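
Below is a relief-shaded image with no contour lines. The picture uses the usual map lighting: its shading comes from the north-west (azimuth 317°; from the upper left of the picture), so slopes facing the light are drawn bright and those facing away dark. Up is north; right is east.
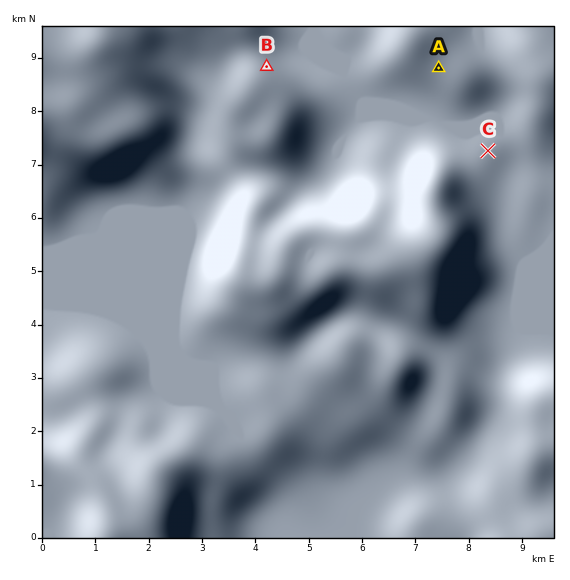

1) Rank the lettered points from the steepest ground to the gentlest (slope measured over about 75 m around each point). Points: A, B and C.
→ B A C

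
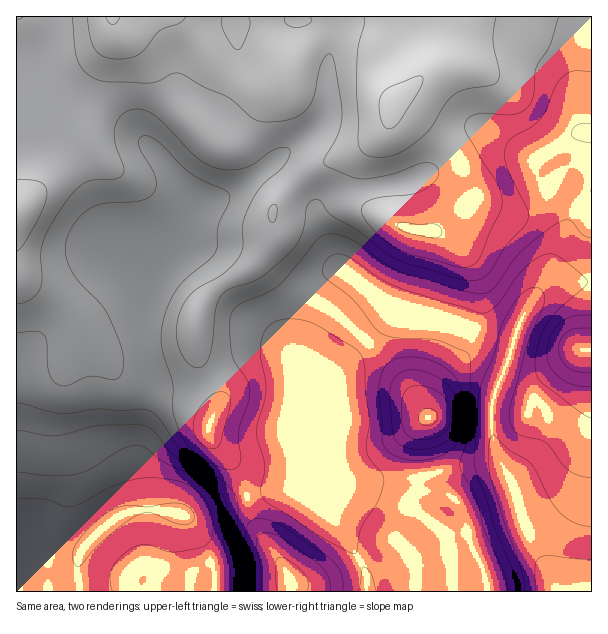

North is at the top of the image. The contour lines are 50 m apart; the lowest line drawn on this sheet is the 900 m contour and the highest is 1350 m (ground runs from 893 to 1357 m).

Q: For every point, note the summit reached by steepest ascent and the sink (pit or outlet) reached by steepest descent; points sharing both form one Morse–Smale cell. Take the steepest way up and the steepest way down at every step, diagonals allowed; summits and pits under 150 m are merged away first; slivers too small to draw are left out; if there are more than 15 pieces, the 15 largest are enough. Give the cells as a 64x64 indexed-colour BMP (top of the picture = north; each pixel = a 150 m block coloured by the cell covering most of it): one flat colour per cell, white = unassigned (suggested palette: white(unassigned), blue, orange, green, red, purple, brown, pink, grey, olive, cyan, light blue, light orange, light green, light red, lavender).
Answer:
<image width="64" height="64" href="data:image/bmp;base64,Qk12CAAAAAAAAHYAAAAoAAAAQAAAAEAAAAABAAQAAAAAAAAIAAATCwAAEwsAABAAAAAAAAAA////ALR3HwAOf/8ALKAsACgn1gC9Z5QAS1aMAMJ34wB/f38AIr28AM++FwDox64AeLv/AIrfmACWmP8A1bDFABERERERERERERERERERERIiIiIjMzM0REREMzMzMyIiERERERERERERERERERERIiIiIiMzMzREREQzMzMyIiIREREREREREREREREREREiIiIiIzMzRERERDMzMzIiIhEREREREREREREREREREiIiIiIzMzNERERDMzMzIiIiERERERERERERERERERESIiIiIjMzM0REREMzMzMiIiIRERERERERERERERERESIiIiIjMzM0REREQzMzMiIiIhERERERERERERERERESIiIiIjMzM0REREQzMzMyIiIiERERERERERERERERERIiIiIiMzMzNERERDMzMyIiIiIRERERERERERERERERIiIiIiMzMzM0REREMzMzIiIiIhEREREREREREREREREiIiIiIzMzMzNEREMzMzMiIiIiERERERERERERERERESIiIiIzMzMzM0REMzMzMyIiIiIRERERERERERERERESIiIiIjMzMzMzMzMzMzMyIiIiIhERERERERERERERERIiIiIiIzMzMzMzMzMzMzIiIiIiEREREREREREREREREiIiIiIzMzMzMzMzMzMzIiIiIiIREREREREREREREREiIiIiIjMzMzMzMzMzMzMiIiIiIhEREREREREREREREiIiIiIiMzMzMzMzMzMzMiIiIiIiEREREREREREREREiIiIiIiIzMzMzMzMzMzMyIiIiIiIRERERERERERERESIiIiIiIjMzMzMzMzMzMzIiIiIiIhERERERERERERERIiIiIiIiIzMzMzMzMzMzMiIiIiIiEREREREREREREREiIiIiIiIjMzMzMzMzMzMyIiIiIiIRERERERERERERESIiIiIiIiMzMzMzMzMzMzIiIiIiIhERERERERERERERIiIiIiIiMzMzMzMzMzMzMiIiIiIiEREREREREREREREiIiIiIiIzMzMzMzMzMzMyIiIiIiIREREREREREREREiIiIiIiIiMzMzMzMzMzMzMiIiIiIhERERERERERERESIiIiIiIiIjMzMzMzMzMzMyIiIiIiERERERERERERESIiIiIiIiIiIzMzMzMzMzMzMiIiIiIRERERERERERERIiIiIiIiIiIiMzMzMzMzMzMyIiIiIhEREREREREREREiIiIiIiIiIiIjMzMzMzMzMzIiIiIiERERERERERERESIiIiIiIiIiIiIzMzMzMzMzIiIiIiIRERERERERERERIiIiIiIiIiIiIjMzMzMzIiIiIiIiIhEREREREREREREiIiIiIiIiIiIiIzMzIiIiIiIiIiIiERERERERERERESIiIiIiIiIiIiIiIiIiIiIiIiIiIiIREREREREREREREiIiIiIiIiIiIiIiIiIiIiIiIiIiIhERERERERERERERIiIiIiIiIiIiIiIiIiIiIiIiIiIiERERERERERERERESIiIiIiIiIiIiIiIiIiIiIiIiIiIRERERERERERERERESIiIiIiIiIiIiIiIiIiIiIiIiIhEREREREREREREREREiIiIiIiIiIiIiIiIiIiIiIiIiERERERERERERERERERIiIiIiIiIiIiIiIiIiIiIiIiIRERERERERERERERERESIiIiIiIiIiIiIiIiIiIiIiIhERERERERERERERERERIiIiIiIiIiIiIiIiIiIiIiIiERERERERERERERERERESIiIiIiIiIRESIiIiIiIiIiIRERERERERERERERERERIiIiIiIiEREREiIiIiIiIiIhEREREREREREREREREREiIiIiIiEREREREiIhESIiIhERERERERERERERERERESIiIiIiIRERERERIRERESIREREREREREREREREREREREiIiIiIRERERERERERERERERERERERERERERERERERERIiIiIhERERERERERERERERERERERERERERERERERERESIiIiERERERERERERERERERERERERERERERERERERERESIiIRERERERERERERERERERERERERERERERERERERERERIhERERERERERERERERERERERERERERERERERERERERERIRERERERERERERERERERERERERERERERERERERERERERERERERERERERERERERERERERERERERERERERERERERERERERERERERERERERERERERERERERERERERERERERERERERERERERERERERERERERERERERERERERERERERERERERERERERERERERERERERERERERERERERERERERERERERERERERERERERERERERERERERERERERERERERERERERERERERERERERERERERERERERERERERERERERERERERERERERERERERERERERERERERERERERERERERERERERERERERERERERERERERERERERERERERERERERERERERERERERERERERERERERERERERERERERERERERERERERERERERERERERERERERERERERERERERERERERERERERERERERERERERERERERERERERERERERERERERERERERERERERERERERERERERERERERERERERERERERERERERERERERERERERERERERERERERERERERERERERERERERERERERERERERERERER"/>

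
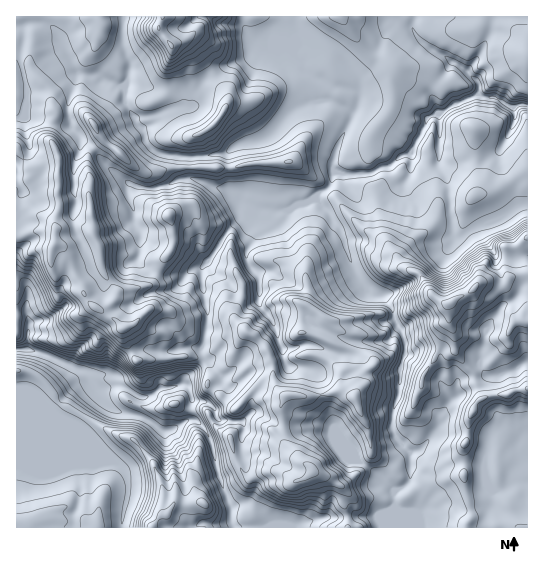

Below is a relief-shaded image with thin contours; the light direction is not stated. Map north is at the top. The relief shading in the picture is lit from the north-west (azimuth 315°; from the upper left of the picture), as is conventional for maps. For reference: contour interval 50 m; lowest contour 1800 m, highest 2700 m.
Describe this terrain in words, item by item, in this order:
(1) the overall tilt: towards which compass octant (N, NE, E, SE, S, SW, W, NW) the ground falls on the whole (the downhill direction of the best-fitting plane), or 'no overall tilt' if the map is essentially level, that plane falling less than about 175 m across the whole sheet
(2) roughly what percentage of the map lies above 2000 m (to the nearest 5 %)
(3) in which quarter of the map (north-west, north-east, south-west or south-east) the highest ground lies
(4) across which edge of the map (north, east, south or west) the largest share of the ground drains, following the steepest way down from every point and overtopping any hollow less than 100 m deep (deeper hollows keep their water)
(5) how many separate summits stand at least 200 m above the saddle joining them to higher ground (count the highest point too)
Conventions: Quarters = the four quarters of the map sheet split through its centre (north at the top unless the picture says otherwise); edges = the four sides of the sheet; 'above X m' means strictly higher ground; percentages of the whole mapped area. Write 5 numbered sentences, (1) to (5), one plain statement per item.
(1) Overall the map slopes down towards the north.
(2) About 85 % of the map lies above 2000 m.
(3) The highest ground is in the south-east quarter.
(4) Most of the ground drains across the eastern edge.
(5) Counting only tops that stand 200 m proud, the map has 5 summits.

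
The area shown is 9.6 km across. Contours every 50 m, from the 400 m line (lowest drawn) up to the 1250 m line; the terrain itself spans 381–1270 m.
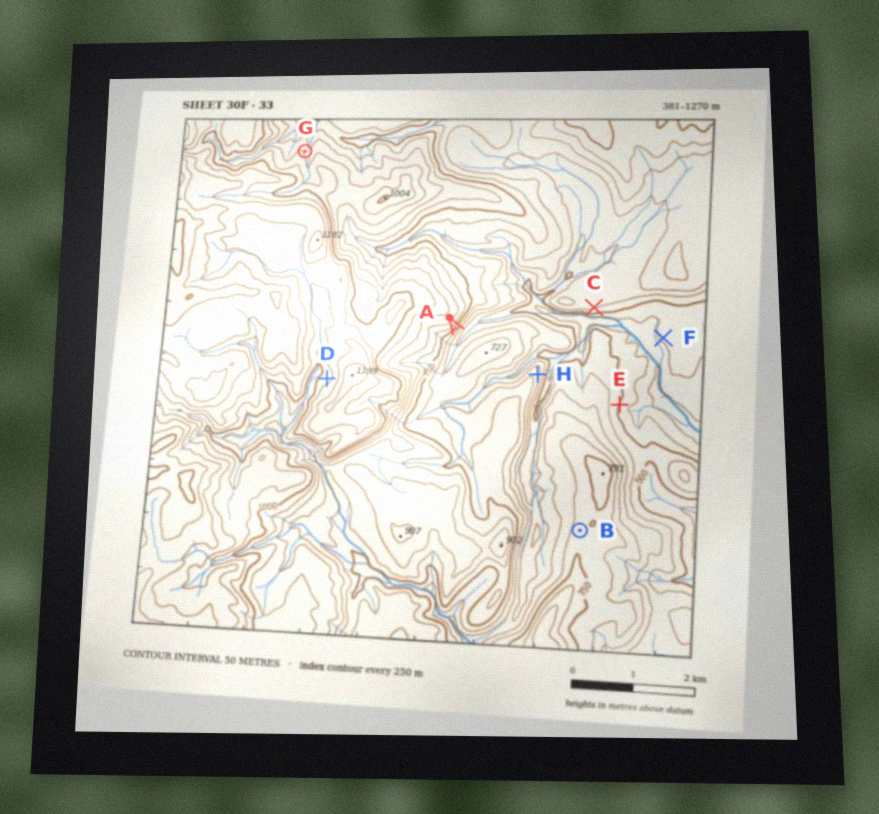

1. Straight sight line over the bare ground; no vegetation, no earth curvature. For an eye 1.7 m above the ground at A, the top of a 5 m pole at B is in view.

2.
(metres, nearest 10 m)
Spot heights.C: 560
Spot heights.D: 1030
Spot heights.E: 500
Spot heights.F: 460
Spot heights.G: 880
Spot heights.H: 620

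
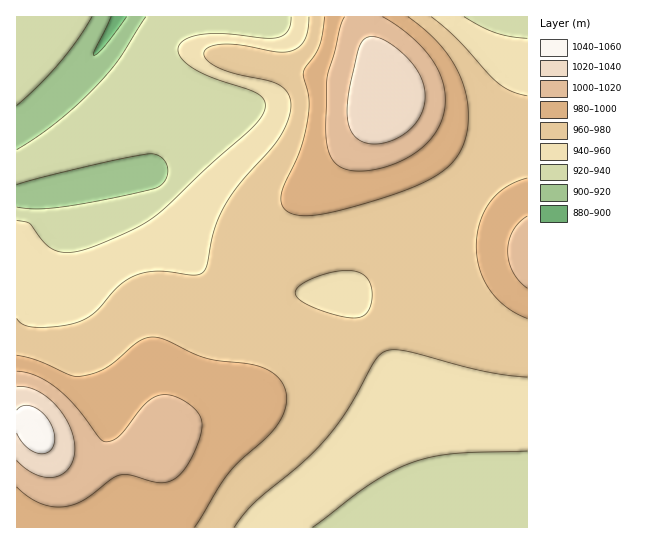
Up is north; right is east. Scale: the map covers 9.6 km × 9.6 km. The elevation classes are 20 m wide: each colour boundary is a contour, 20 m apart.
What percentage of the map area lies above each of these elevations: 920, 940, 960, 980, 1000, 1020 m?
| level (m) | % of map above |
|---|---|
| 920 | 96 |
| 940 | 78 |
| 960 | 59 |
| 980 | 28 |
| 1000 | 12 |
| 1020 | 4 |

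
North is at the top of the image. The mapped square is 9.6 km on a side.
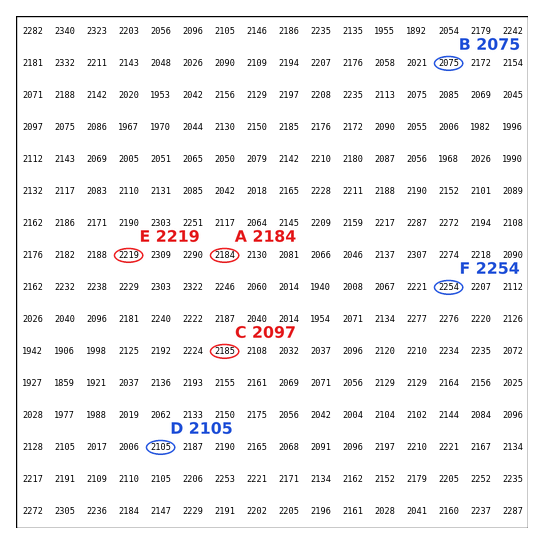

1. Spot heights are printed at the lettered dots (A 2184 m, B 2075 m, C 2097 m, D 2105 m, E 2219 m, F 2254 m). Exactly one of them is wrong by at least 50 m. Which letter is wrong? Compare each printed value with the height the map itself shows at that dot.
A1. C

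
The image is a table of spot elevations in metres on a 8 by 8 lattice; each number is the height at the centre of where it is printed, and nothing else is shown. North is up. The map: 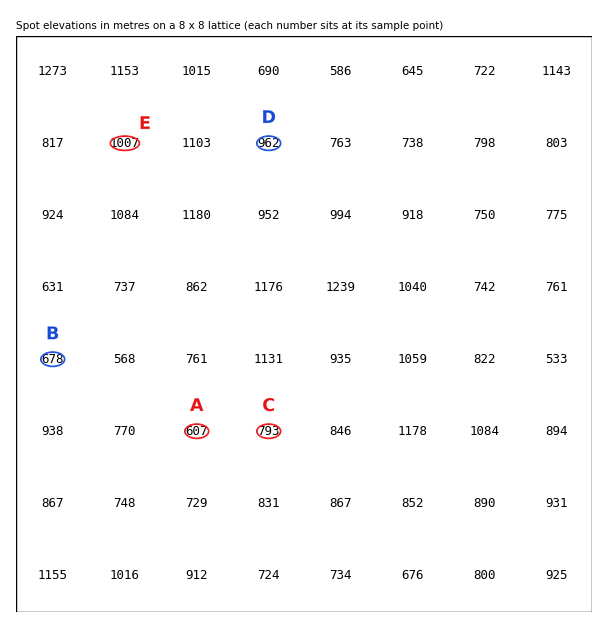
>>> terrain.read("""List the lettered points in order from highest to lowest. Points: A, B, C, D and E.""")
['E', 'D', 'C', 'B', 'A']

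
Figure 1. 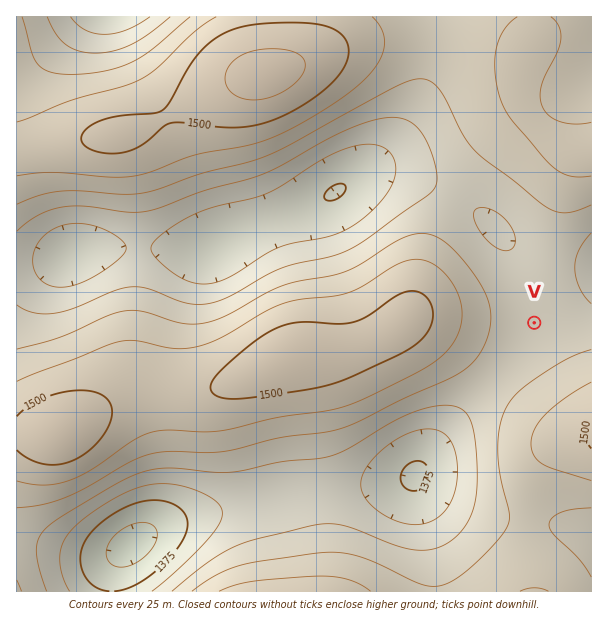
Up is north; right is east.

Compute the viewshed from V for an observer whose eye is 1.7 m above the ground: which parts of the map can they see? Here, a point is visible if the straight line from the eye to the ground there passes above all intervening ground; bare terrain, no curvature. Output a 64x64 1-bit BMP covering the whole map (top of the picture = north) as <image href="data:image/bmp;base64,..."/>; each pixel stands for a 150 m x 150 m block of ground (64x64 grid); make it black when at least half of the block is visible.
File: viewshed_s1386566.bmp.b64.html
<image width="64" height="64" href="data:image/bmp;base64,Qk0+AgAAAAAAAD4AAAAoAAAAQAAAAEAAAAABAAEAAAAAAAACAAATCwAAEwsAAAIAAAAAAAAA////AAAAAAAAAAH//+AAAAAAAH//4AAAAAAAD//AAAAAAAAA/wAAAAAAAAAAAAAAAAAAAAAAAAAAAAAAAAAAAAAAAAAAAAAAAAAAAAAAAAAAAAAAAAAAAAAAAAAAAAAAAAAAAAAAAAAAAAAAAAAAAAAAAAAAAAAAAAAAAAAAAAAAAAAAAAAAAAAAAAAAAAAAAAAAAAAAAAAAAAAAAAAAQAAAAAAAAAH/AAAAAAAAAf8AAAAAAAAD/wAAAAAAAAP/AAAAAAAAA/8AAAAAAAAD/wAAAAAAAP//AAAAAAAD//8AAAAAAAP//wAAAAAAA///AAAAAAAD//4AAAAAAAP/+AAAAAAAA//wAAAAAAAB//AAAAAAAAH+IAAAAAAAAfwwAAAAAAAA+DAAAAAAAADwOAAAAAAAAGB8AAAAAAAAQH4AAAAAAAAA/wAAAAAAAAD/AAAAAAAAAf8AAAAAAAAH/wAAAAAAAH//AAAAAAAA//8AAAAAAAD//wAAAAAAAP//AAAAAAAB//8AAAAAAAH/4AAAAAAAAf/AAAAAAAAD/wAAAAAAAAf+AAAAAA/gPwgAAAAAf///AAAAAAB///8AAAAAAD///wAAAAAAD//+AAAAAAAH//4AAAAAAAH//gAAAAAAAD/+AAAAAAAAD/wAAAAAAAAD+AAAAAAAAAAAAAAAAAAAAAAAAA=="/>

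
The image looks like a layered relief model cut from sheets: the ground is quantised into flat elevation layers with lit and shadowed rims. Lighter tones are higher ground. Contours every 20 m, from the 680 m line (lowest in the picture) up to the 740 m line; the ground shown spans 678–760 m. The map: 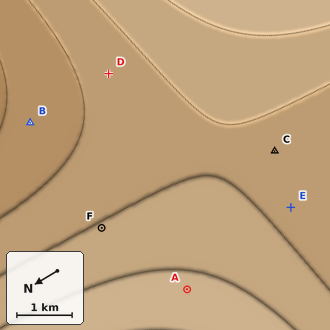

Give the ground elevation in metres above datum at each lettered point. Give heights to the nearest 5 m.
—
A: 745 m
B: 685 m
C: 715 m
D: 710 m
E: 715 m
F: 720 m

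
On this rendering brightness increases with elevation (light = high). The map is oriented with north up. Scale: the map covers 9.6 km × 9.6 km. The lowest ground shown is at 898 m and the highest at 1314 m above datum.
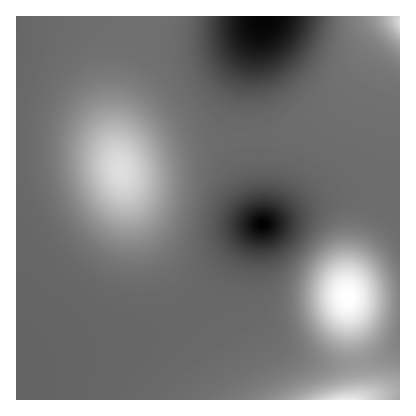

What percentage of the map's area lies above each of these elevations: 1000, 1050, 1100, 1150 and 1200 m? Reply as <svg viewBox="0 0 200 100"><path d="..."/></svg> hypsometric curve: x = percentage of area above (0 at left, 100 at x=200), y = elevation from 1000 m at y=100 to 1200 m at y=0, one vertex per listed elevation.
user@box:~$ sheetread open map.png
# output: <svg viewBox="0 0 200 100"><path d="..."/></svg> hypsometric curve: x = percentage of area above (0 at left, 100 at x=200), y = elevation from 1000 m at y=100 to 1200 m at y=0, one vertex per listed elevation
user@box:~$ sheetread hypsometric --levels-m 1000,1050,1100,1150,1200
<svg viewBox="0 0 200 100"><path d="M190 100l-12-25-128-25-24-25-14-25"/></svg>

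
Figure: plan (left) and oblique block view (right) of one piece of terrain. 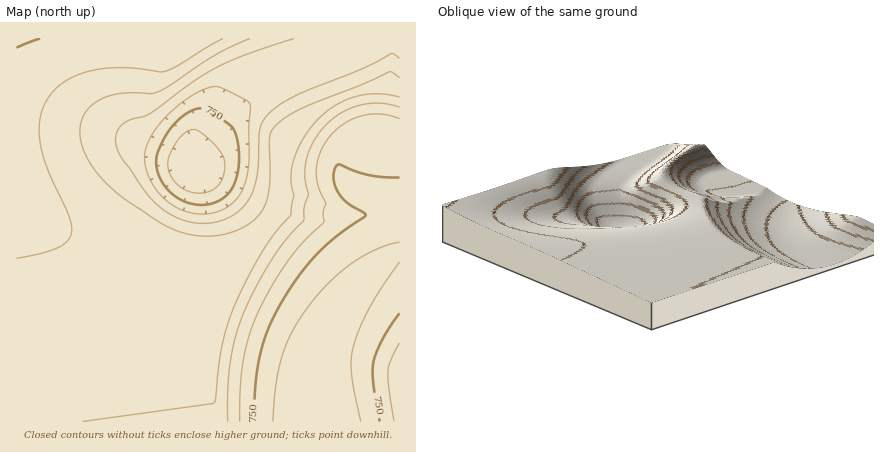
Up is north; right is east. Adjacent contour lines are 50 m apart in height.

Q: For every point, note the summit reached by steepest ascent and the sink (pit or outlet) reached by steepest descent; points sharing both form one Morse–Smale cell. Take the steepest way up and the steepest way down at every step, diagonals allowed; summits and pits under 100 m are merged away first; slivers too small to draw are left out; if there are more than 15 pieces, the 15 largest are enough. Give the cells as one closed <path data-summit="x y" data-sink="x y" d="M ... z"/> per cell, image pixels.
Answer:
<path data-summit="16 38" data-sink="316 422" d="M390 85l-20 3-28 9-30 17-25 22-4 8-3 16 0 22 5 20 0 10-28 34-21 32-10 8-22 0-30-5-60-19-48-25-28-20-22-18 0 223 300 0-1-52 8-30 13-26 18-24 26-27 20-11 0-162z"/><path data-summit="16 38" data-sink="186 164" d="M400 38l-384 0 0 160 22 19 28 20 48 25 60 19 30 5 24-1 8-7 21-32 28-34 0-10-5-20 0-22 3-16 4-8 25-22 30-17 44-12 14 4z"/><path data-summit="400 376" data-sink="316 422" d="M400 252l-20 11-26 27-18 24-13 26-8 30 1 52 84 0z"/>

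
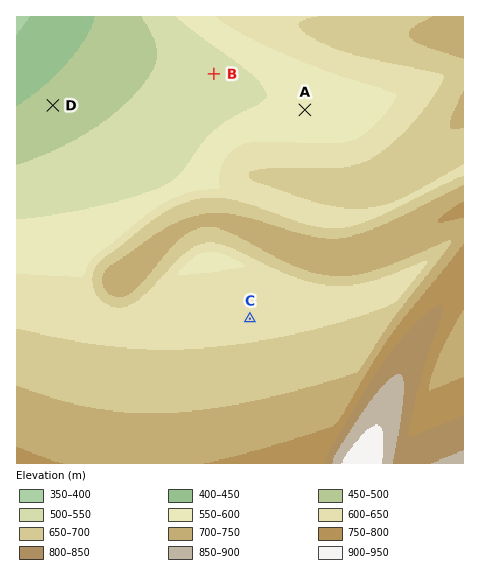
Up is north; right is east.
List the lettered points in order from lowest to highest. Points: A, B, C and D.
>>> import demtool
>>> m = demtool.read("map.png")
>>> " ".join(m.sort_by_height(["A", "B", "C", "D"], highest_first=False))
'D B A C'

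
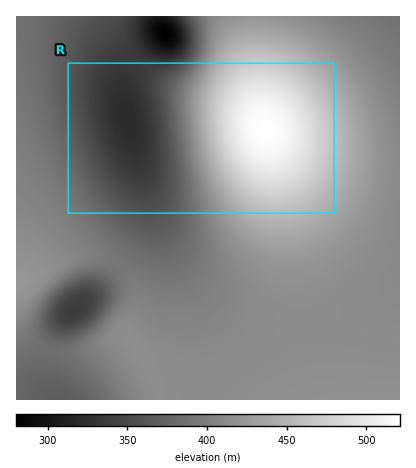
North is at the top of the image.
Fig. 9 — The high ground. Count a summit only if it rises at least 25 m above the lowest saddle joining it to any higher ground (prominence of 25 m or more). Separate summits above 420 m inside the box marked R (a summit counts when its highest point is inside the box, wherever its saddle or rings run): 1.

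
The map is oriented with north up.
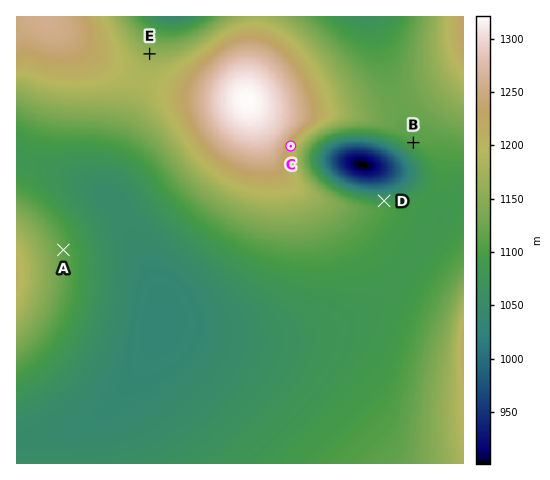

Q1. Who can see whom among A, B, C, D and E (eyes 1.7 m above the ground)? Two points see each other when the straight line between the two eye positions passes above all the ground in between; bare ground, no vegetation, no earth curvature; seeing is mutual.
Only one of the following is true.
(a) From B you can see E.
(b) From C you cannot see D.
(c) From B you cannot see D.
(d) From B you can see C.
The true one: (d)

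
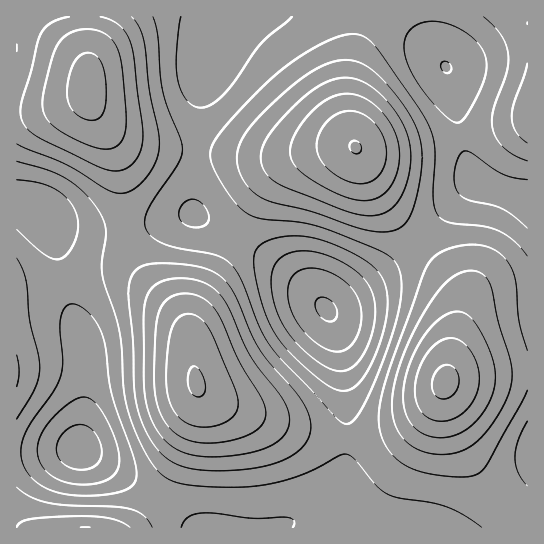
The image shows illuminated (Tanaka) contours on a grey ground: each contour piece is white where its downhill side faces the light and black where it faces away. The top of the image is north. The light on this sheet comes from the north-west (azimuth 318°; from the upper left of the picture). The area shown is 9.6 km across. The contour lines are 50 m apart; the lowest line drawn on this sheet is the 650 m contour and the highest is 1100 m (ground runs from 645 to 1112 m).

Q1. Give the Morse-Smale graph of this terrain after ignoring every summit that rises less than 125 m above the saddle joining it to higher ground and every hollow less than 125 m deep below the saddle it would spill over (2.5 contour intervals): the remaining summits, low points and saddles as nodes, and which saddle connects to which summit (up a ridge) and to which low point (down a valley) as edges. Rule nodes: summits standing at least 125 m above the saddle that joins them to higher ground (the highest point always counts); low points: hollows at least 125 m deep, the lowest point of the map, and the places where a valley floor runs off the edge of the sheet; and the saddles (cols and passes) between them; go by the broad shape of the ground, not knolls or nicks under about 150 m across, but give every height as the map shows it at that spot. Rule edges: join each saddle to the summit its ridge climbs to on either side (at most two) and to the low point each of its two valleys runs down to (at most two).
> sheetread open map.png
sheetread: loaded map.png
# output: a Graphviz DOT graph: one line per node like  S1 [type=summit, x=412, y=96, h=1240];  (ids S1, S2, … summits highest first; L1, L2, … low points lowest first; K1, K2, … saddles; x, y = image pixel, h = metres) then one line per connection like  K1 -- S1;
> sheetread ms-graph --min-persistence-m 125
graph terrain {
  S1 [type=summit, x=445, y=382, h=1112];
  S2 [type=summit, x=197, y=383, h=1104];
  S3 [type=summit, x=355, y=147, h=1102];
  S4 [type=summit, x=87, y=87, h=1068];
  S5 [type=summit, x=527, y=113, h=938];
  L1 [type=low, x=326, y=310, h=645];
  L2 [type=low, x=79, y=449, h=673];
  K1 [type=saddle, x=501, y=502, h=886];
  K2 [type=saddle, x=418, y=242, h=880];
  K3 [type=saddle, x=125, y=229, h=864];
  K4 [type=saddle, x=347, y=438, h=854];
  K5 [type=saddle, x=197, y=153, h=841];
  K6 [type=saddle, x=237, y=237, h=819];
  K7 [type=saddle, x=461, y=137, h=805];
  K8 [type=saddle, x=499, y=190, h=787];
  K1 -- S1;
  K1 -- L1;
  K1 -- L2;
  K2 -- S1;
  K2 -- S3;
  K2 -- L1;
  K3 -- S2;
  K3 -- S4;
  K3 -- L1;
  K3 -- L2;
  K4 -- S1;
  K4 -- S2;
  K4 -- L1;
  K4 -- L2;
  K5 -- S3;
  K5 -- S4;
  K5 -- L1;
  K6 -- S2;
  K6 -- S3;
  K6 -- L1;
  K7 -- S3;
  K7 -- S5;
  K7 -- L1;
  K8 -- S1;
  K8 -- S5;
  K8 -- L1;
}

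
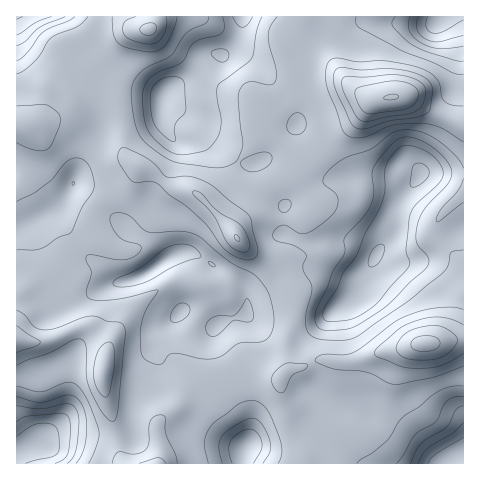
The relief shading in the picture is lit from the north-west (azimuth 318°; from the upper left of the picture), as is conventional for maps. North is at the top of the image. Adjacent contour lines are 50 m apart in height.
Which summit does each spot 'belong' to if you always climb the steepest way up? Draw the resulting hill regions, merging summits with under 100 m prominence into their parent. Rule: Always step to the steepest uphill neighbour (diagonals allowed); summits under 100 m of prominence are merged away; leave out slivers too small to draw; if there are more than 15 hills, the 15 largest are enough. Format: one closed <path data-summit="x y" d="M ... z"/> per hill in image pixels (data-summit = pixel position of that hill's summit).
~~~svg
<path data-summit="392 97" d="M463 16l-220 0-3 17-9 15-8 6-10-1-7 4-19 21-18 10-5 6-1 4 9 8 24 13 18 24 27 19 5 2 18-2 4 3 9 14 7 21-1 34 2 1 22 7 14-2 32 1 16 6 7 6 2 6 11 4 25-2 14-7 16-14 20-12z"/><path data-summit="103 371" d="M56 208l-29 16-11 3 0 236 227 1 2-16 3-8 0-14-3-9-27-39-4-8-2-12 0-24 2-7 6-4 27-10 0-16-3-10-24-18-27-16-17 1-37 23-15 5-9 0-14-16-17-14-19-25z"/><path data-summit="425 343" d="M463 228l-19 12-19 16-11 5-25 2-7-2-6-6-14 23-4 3-9 0-43-14-14 2-9 5-14 14-19 8-3 3 0 14-2 2-21 5-10 7-2 7 0 24 2 12 4 8 27 39 3 9 0 14-4 14 0 10 200 0 20-13z"/><path data-summit="237 238" d="M75 16l-59 1 1 209 10-2 29-16 8-7 10-16 30 26 18 11 8 10 21 9 11 11 3 9 15-8 13 0 45 29 6 5 4 11 21-10 14-14 18-7 20 3 28 11 9 0 4-3 14-23-4-6-8-4-18-5-39 2-22-7-2-1 1-34-7-21-9-14-4-3-9 2-14-2-27-19-18-24-31-18-5-9-38-20-13-1-18-23 2-8-1-6z"/><path data-summit="148 29" d="M242 16l-166 1 16 17 1 6-2 8 18 23 13 1 42 23 5-7 18-10 19-21 7-4 10 1 8-6 9-15z"/>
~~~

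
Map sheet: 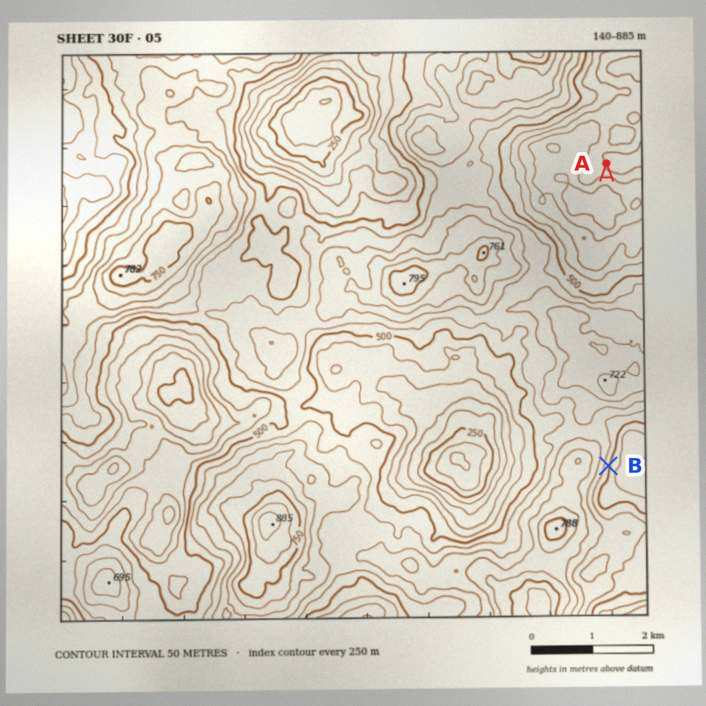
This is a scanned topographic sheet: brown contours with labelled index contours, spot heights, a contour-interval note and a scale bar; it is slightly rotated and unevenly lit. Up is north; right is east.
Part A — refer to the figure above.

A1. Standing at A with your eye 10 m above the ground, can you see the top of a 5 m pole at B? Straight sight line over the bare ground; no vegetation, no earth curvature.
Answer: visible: false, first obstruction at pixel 607 275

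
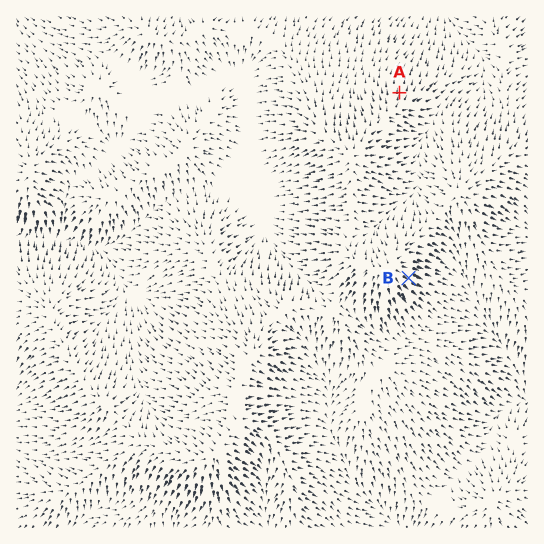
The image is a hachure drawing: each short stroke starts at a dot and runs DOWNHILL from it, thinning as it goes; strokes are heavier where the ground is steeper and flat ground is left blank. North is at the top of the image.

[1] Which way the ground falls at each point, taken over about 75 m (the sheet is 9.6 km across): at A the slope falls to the N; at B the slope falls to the SE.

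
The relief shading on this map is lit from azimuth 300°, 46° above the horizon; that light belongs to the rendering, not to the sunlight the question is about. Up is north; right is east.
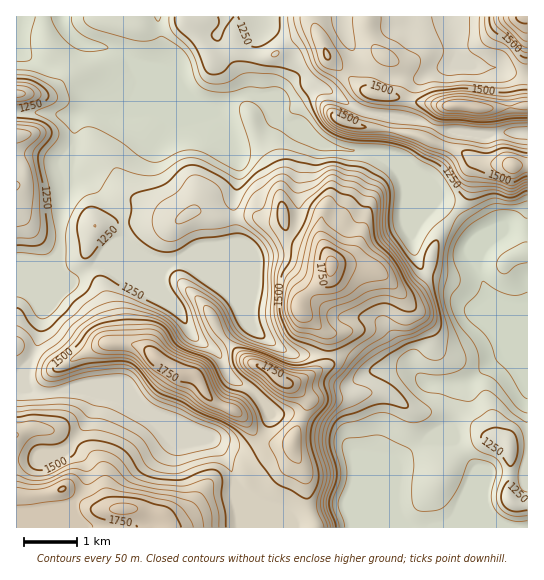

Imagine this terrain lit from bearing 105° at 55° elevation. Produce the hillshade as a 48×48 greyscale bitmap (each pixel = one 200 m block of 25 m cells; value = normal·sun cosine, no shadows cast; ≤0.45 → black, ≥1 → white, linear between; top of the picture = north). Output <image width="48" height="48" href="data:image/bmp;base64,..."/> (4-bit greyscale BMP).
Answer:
<image width="48" height="48" href="data:image/bmp;base64,Qk32BAAAAAAAAHYAAAAoAAAAMAAAADAAAAABAAQAAAAAAIAEAAATCwAAEwsAABAAAAAAAAAAAAAAABEREQAiIiIAMzMzAERERABVVVUAZmZmAHd3dwCIiIgAmZmZAKqqqgC7u7sAzMzMAN3d3QDu7u4A////AKqqqpmaqqq8ze7Kqqqa3euqqqqqqqqqmqqqqXeau7q7zN3Kqqqc7duqqqqruqqGiqq7und4iZiarN26qqmd/9qqqpmru6lUm5h4vJeIh3d3it26qZmd/+uqqpmazLlVrJdCaqibqYd2aL26qYmt//yqqpiavLp1rbp0N4iby6mGVpqpmImt7uyqqpiJvMqGrdypdnibzMuYdniIiHjO7uuqqpmZq7p3vt27qHiavMuqmHZniHne7tuqqqqqqYiJzty7y5maq7uqqpZGmWff/9uqqquqqXeavZq7zKmqq7qqqGM52mW//9u7qqu7qXeavFaIq7qqqqqoUyOe7Iad7tzLqavLupiau2ZniqqqqphkEnq82maM7+zMqru7upibu5iZmqqqqEREONl6pDjN7+y7vMuqqpmrzJiKu7qqkwJXncuXIVve7+y7u8y6qqmru5ZIvLu6YAR6vMxRJ4d67u7bu8uqu8u7urcji7qYQCmoZ7gBd1VFnO7tzMqqvMy7qspSJHiZdYuWVpUzNHdnm83d3cqrzMy7qsuFIRN5mIu5hlmWZkNXi93d3cu83My6qruFQhJGZnm7g326hABZvM3dy7zd3cuqqsuWRDNFZmeqMq3bcgBs3czMuazv7bqqqsuoVVVmd3mmFbzaYACN7czMqa3u7bqqqqqqhmeImaqEWay6cAB7y8zMqs3e7LuqqqqqqGeaqqlmmqqqcABIm93Lvdze7Muqq6qqqYiqqql4qqqqcAE0W93LzsvO7MqavKqqmaqqqqqpqqqqggIiOd27zLu97LmJu6q6mKuqqqq7qqqqgxIhOLy7urmN7bmImqvMl5y6qZm8y6qqYzUxWZrMu8hs/rqYiLzcl4vLmYmsy7uoVGhSeqm+3Mhp7tupiM3tlnrLqIibu7unZopzerq+7rp3vdy6mM3tlnqqmIiJq7uWdnuUe7u+/rqYi83Lmc3tp3mZmYiImruFZXuUWrut/sqpeLy5nN7tuYiJmYiImruVVXqVN6qq3sqpZYqWnN7tuZmJmZd3iruVRGqWNoiZvbqoMnl2m83sqZmaqpdmiqqVRWmXRXiau6qVEnh3rN7sqZmquqhmiaqXZniZdoiaqpdUNHl2it7tupmru6mImqqYeJmqqaqql0JHmIhVZ83uypqrqqqpqqqYmqqqllV3dVe8uZmImYrNypqqqqqqqqqIq6qoIDi8u6q8upmru5q8uqqqqqqqqqmIu6qUAau7uqhUZmermMzcy7qqqqqqqqmJq6lzFYmZmpYzervMqd7t3Lqqqqqqqqqqqqhmd2RpvLhCI1VmVIq7u7u6qqqpiJvLqpd4hkaKqrp1M0VmZmiqqru7qqqpZqzLqpmHVpqaqry6mIiYiIiZqqq7qqqoVau6qqqDSsuZq7zLuqqodoiKuqqqqqqnV6qqmatyW8qIq7u8upmYQ4ibu6qpqrqGeqqrqIhTjMmKq6q7uYeGMoibuYmaq7lnq7qrqXVGrLibu6qruXVUNJirl4mqq7hYq7qruXRIu6icy6q7qXMSRw=="/>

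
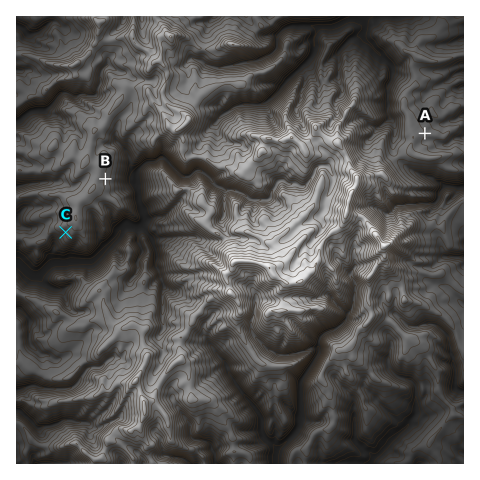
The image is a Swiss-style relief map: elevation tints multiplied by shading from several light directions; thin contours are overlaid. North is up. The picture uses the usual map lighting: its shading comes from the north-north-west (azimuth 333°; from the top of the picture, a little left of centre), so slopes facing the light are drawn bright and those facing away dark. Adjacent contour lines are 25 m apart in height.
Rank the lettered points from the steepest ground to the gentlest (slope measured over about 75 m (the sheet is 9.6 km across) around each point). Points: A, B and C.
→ C B A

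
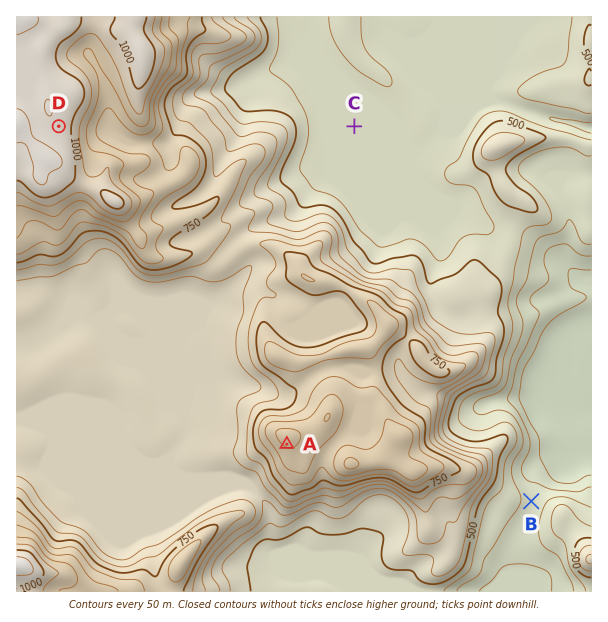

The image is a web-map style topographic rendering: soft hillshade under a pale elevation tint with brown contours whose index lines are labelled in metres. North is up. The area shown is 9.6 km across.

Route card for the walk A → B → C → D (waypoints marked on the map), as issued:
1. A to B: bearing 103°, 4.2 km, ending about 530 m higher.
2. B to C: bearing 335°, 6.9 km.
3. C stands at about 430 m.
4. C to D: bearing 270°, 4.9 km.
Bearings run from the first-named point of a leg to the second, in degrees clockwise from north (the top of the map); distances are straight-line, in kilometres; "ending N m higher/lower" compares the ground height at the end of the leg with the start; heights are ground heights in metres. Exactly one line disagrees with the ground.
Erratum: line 1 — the sense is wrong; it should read lower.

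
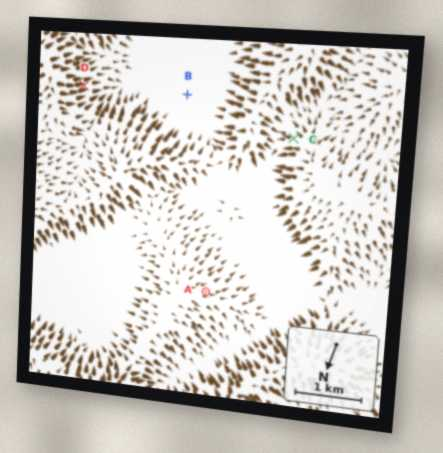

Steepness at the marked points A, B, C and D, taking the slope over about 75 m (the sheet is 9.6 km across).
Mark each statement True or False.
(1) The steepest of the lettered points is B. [False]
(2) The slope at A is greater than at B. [True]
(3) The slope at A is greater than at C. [False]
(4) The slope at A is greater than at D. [False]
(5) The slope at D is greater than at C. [True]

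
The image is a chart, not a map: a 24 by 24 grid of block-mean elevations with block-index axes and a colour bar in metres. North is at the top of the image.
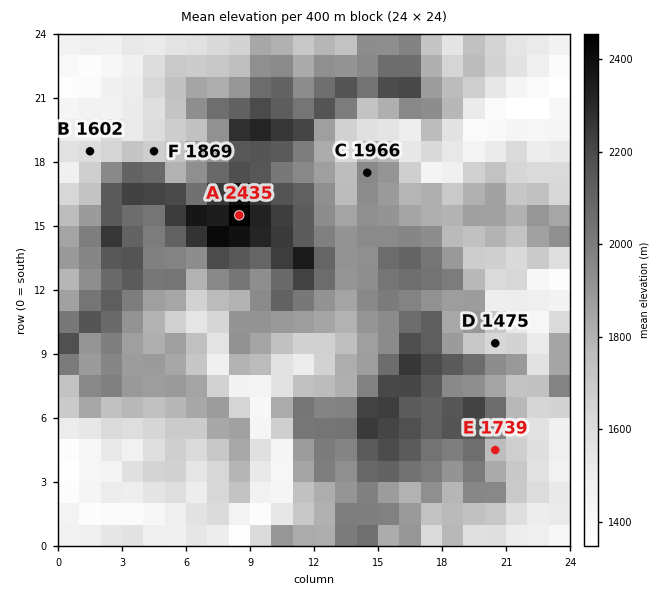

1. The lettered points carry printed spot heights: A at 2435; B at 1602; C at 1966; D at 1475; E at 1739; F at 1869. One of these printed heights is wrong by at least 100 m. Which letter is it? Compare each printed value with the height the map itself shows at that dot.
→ F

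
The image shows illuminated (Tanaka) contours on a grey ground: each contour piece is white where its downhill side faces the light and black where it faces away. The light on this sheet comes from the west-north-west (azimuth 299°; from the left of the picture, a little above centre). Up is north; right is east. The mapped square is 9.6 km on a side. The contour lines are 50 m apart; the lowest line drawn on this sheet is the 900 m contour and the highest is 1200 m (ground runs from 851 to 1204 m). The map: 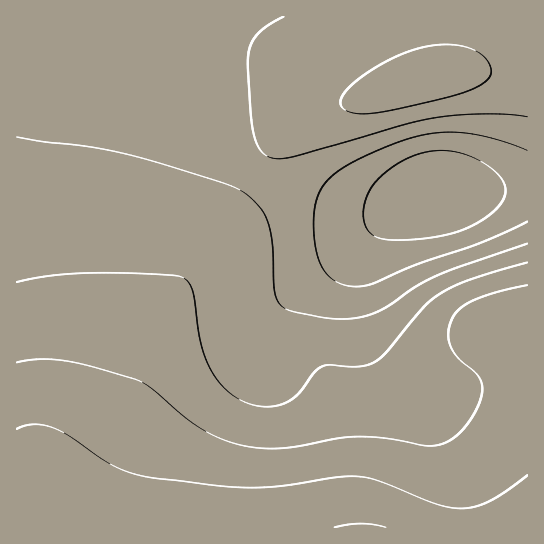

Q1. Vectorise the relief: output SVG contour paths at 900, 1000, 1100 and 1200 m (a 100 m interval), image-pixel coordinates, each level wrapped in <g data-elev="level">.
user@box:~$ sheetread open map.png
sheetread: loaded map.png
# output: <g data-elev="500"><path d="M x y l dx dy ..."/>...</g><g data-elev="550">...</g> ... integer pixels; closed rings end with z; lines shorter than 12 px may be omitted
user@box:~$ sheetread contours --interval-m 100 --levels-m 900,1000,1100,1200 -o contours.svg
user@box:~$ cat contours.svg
<g data-elev="900"><path d="M386 240l-12-4-7-7-4-12 2-14 4-12 8-10 13-12 15-10 14-5 12-3 14 0 13 1 15 5 13 8 10 8 7 9 2 11-4 10-12 12-17 11-18 7-20 4-27 3z"/></g><g data-elev="1000"><path d="M527 244l-90 32-22 11-29 20-19 8-14 3-16 1-39-6-13-5-8-9-3-13-2-43-4-20-7-15-10-10-9-7-24-10-92-27-36-7-45-5-28-5"/><path d="M283 17l-16 9-9 8-7 9-3 12 2 50 3 26 6 18 10 8 10 2 14-2 112-33 32-7 49-3 23 0 18 3"/></g><g data-elev="1100"><path d="M527 285l-28 6-24 8-14 8-8 10-5 14 2 15 8 12 21 19 3 8 0 8-6 17-13 19-13 11-15 6-12-1-40-7-24-1-20 1-56 10-20 0-18-2-23-7-21-10-18-14-32-27-14-8-47-14-25-5-26-2-22 3"/></g><g data-elev="1200"><path d="M386 527l-25-3-26 3"/></g>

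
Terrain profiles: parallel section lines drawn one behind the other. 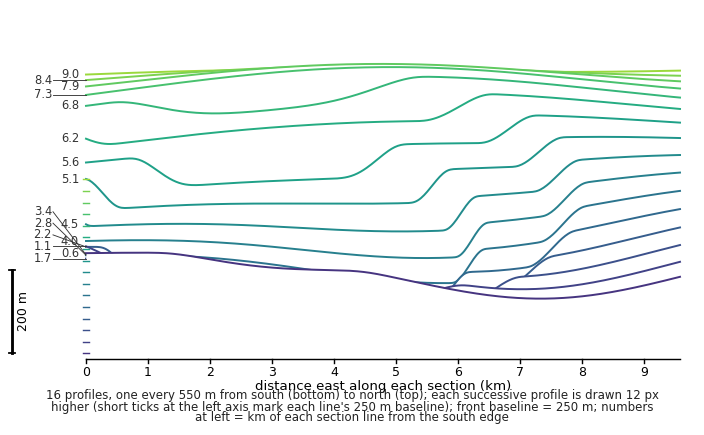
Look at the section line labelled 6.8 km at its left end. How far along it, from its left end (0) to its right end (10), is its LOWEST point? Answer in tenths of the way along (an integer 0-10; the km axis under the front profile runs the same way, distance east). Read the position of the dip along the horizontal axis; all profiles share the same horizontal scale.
2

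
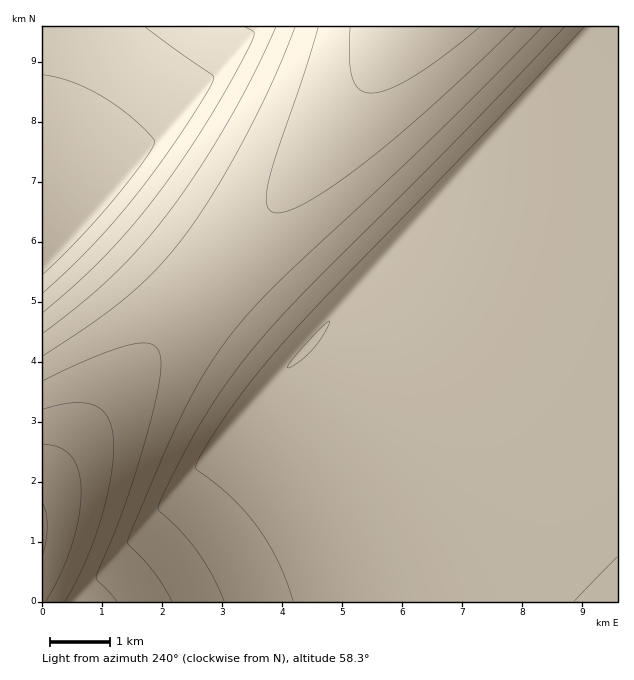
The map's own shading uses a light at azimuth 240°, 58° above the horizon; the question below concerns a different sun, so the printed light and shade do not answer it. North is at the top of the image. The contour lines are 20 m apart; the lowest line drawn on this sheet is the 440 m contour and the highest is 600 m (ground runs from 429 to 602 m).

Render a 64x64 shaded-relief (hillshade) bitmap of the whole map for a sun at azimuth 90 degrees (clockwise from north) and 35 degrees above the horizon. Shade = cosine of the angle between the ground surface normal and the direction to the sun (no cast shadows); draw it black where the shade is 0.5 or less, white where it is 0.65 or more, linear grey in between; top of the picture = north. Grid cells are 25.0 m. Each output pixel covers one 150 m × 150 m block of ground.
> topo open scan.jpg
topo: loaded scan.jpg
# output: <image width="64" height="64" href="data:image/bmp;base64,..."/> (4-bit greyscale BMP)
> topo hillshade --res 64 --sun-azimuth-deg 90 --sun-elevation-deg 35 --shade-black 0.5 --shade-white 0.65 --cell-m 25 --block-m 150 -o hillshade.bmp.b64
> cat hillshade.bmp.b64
<image width="64" height="64" href="data:image/bmp;base64,Qk12CAAAAAAAAHYAAAAoAAAAQAAAAEAAAAABAAQAAAAAAAAIAAATCwAAEwsAABAAAAAAAAAAAAAAABEREQAiIiIAMzMzAERERABVVVUAZmZmAHd3dwCIiIgAmZmZAKqqqgC7u7sAzMzMAN3d3QDu7u4A////AMzLmZmZmZmZmZmZmZmYiIiIiIiIiIiIiIh3d3d3d3d3zM25mZmZmZmZmZmZmYiIiIiIiIiIiIiIh3d3d3d3d3fMzduZmZmZmZmZmZmZiIiIiIiIiIiIiIh3d3d3d3d3d7zM3bmZmZmZmZmZmZiIiIiIiIiIiIiIh3d3d3d3d3d3u8zd25mZmZmZmZmZmIiIiIiIiIiIiIh3d3d3d3d3d3e7vM3duZmZmZmZmZmIiIiIiIiIiIiIh3d3d3d3d3d3d7u8zN3bmZmZmZmZmIiIiIiIiIiIiIh3d3d3d3d3d3d3q7vM3d2pmZmZmZmIiIiIiIiIiIiIh3d3d3d3d3d3d3equ8zN3cqZmZmZmIiIiIiIiIiIiIh3d3d3d3d3d3d3d6qrvMzd3KmZmZiIiIiIiIiIiIiIh3d3d3d3d3d3d3d3qqu7zM3dypmYiIiIiIiIiIiIiIh3d3d3d3d3d3d3d3eaqru8zN3cmYiIiIiIiIiIiIiId3d3d3d3d3d3d3d3d5mqq7vMzd25iIiIiIiIiIiIiId3d3d3d3d3d3d3d3d3mZqqu7zM3duYiIiIiIiIiIiId3d3d3d3d3d3d3d3d3eZmaqru8zN3LmIiIiIiIiIiHd3d3d3d3d3d3d3d3d3d4iZqqu7vMzdyoiIiIiIiIh3d3d3d3d3d3d3d3d3d3d3iJmaqru7zMzcqIiIiIiIh3d3d3d3d3d3d3d3d3d3d3eIiZmqqru8zM3JiIiIiId3d3d3d3d3d3d3d3d3d3d3d3iImZqqq7vMzMuYiIiHd3d3d3d3d3d3d3d3d3d3d3d3d4iJmaqqu7vMzLmIh3d3d3d3d3d3d3d3d3d3d3d3d3d3eIiZmqqru7zMy5h3d3d3d3d3d3d3d3d3d3d3d3d3d3d3iImZmqq7u8zMqHd3d3d3d3d3d3d3d3d3d3d3d3d3Znd4iJmZqqq7u8zKh3d3d3d3d3d3d3d3d3d3d3d3d3dmZ3eIiZmaqqu7vMyod3d3d3d3d3d3d3d3d3d3d3d3d2Zmd3iImZmqqru7zLmHd3d3d3d3d3d3d3d3d3d3d3d3VmZnd4iImZqqq7u8y5d3d3d3d3d3d3d3d3d3d3d3d3dVZmZ3eIiJmZqqu7vMuXd3d3d3d3d3d3d3d3d3d3d3d1VWZmd3iIiZmaqqu7zLl3d3d3d3d3d3d3d3d3d3d3d3VVVmZnd4iImZmqqru8y4d3d3d3d3d3d3d3d3d3d3d3dEVVZmZ3d4iJmZqqq7u8qHd3d3d3d3d3d3d3d3d3d3d0RFVWZmd3eIiJmaqqu7vKh3d3d3d3d3d3d3d3d3d3d3RERVVWZnd3iIiZmqqru8uod3d3d3d3d3d3d3d3d3d3c0REVVVmZ3d4iImZqqq7vLqHd3d3d3d3d3d3d3d3d3dzM0RFVVZmZ3eIiJmaqqu7y5d3d3d3d3d3d3d3d3d3d3MzNERVVWZmd3iIiZmqqru8uXd3d3d3d3d3d3d3d3d3cjMzREVVVmZnd4iImZqqq7vLl3d3d3d3d3d3d3d3d3dyIzM0REVVZmZ3eIiJmaqqu7y5d3d3d3d3d3d3d3d3d3QyMzNERFVWZmd3iIiZmqqru8uXd3d3d3d3d3d3d3d3dlMjMzRERVVmZnd4iImZqqu7vKh3d3d3d3d3d3d3d3d3dTIzM0REVVZmZ3eIiJmaqru7yod3d3d3d3d3d3d3d3d3QiIzNERFVWZmd3iIiZmqq7u8qHd3d3d3d3d3d3d3d3dkIiMzRERVVmZnd4iJmZqqu7y6h3d3d3d3d3d3d3d3d3ZCIjM0REVVZmZ3eIiZmaqru8uod3d3d3d3d3d3d3d3d2MiIzNERFVWZmd3iImZqqq7vLmHd3d3d3d3d3d3d3d3djIiMzRERVVmZ3d4iJmaqru7y5d3d3d3d3d3d3d3d3d3UyIjM0REVVZmd3eIiZmqq7u8uXd3d3d3d3d3d3d3d3d1MiIzNERFVWZnd4iImZqqu7zLl3d3d3d3d3d3d3d3d3dSIiMzRERVVmZ3eIiZmaqru8y5d3d3d3d3d3d3d3d3d2QiIjM0RFVVZmd3iImZqqq7vMuHd3d3d3d3d3d3d3d3dkIiIzNERVVWZnd4iJmaqqu7zKh3d3d3d3d3d3d3d3d3ZCIiMzREVVZmd3eIiZmqq7u8yod3d3d3d3d3d3d3d3d2MiIjM0RFVWZnd4iImZqqu7vMqHd3d3d3d3d3d3d3d3djIiIzNERVVmZ3eIiZmaqru8zKh3d3d3d3d3d3d3d3d3UyIjMzREVVZmd3iImZqqq7vMyod3d3d3d3d3d3d3d3dlMiIzNERVVmZ3d4iJmaqru7zLmHd3d3d3d3d3d3d3d3ZSIiMzREVVZmd3iIiZmqq7u8y5h3d3d3d3d3d3d3d3d2UiIjM0RFVWZnd4iJmZqqu7vMuYd3d3d3d3d3d3d3d3dkIiIzNERVVmZ3eIiZmqqru8zLmHd3d3d3d3d3d3d3d3ZCIiMzRFVWZnd4iImZqqu7vMy5h3d3d3d3d3d3d3d3d2QiIjNERVVmZ3eIiZmaqru7zMuId3d3d3d3d3d3dmZmZkIiMzREVVZmd3iImZqqq7u8zKiHd3d3d3d3d3dmZmZmYyIjM0RFVmZ3eIiJmaqqu7zMyoh3d3d3d3d3dmZmZmZlMiIzNEVVZmd3iImZmqq7u8zMqIiHd3d3d3dmZmZmZmZTIiM0RFVWZ3d4iJmaqqu7vMzKiI"/>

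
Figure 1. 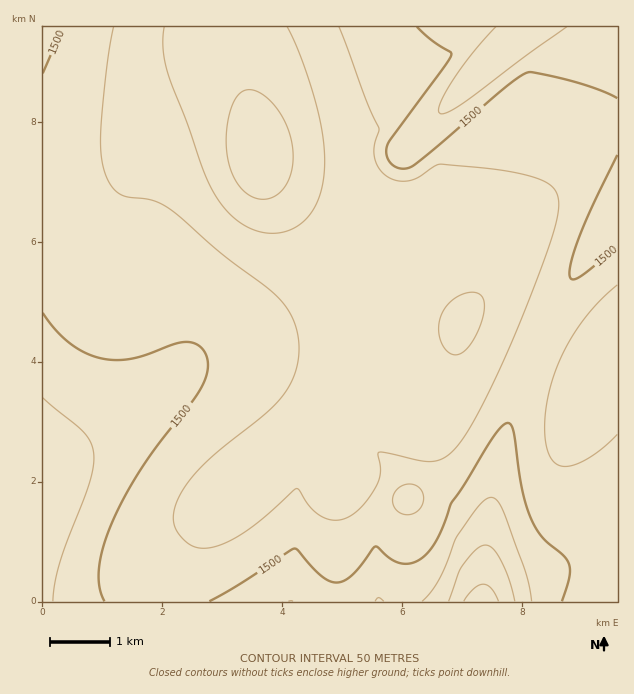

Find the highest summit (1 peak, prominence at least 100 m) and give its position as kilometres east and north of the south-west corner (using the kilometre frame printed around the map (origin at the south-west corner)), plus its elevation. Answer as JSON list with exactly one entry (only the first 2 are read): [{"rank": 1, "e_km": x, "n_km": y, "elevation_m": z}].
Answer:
[{"rank": 1, "e_km": 3.64, "n_km": 7.41, "elevation_m": 1688}]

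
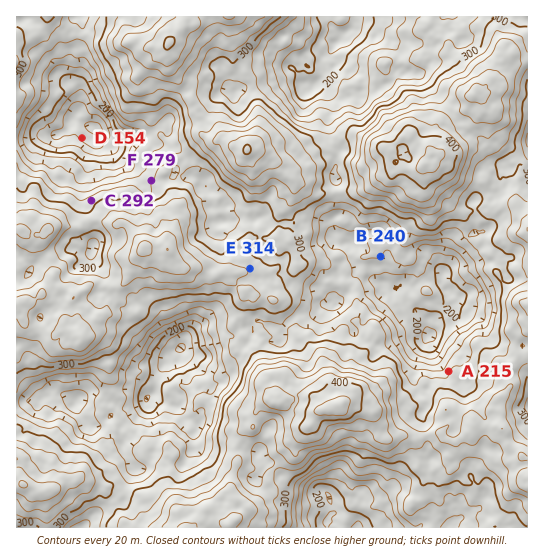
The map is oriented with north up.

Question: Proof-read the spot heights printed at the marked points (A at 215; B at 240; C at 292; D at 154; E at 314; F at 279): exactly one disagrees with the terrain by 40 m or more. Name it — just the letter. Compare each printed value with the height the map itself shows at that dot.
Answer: A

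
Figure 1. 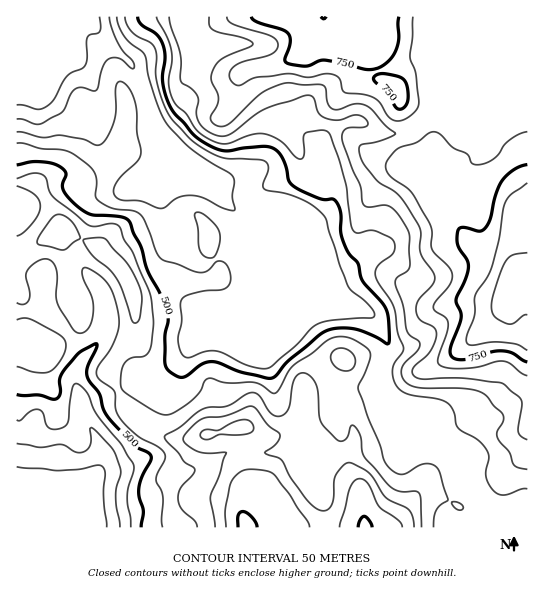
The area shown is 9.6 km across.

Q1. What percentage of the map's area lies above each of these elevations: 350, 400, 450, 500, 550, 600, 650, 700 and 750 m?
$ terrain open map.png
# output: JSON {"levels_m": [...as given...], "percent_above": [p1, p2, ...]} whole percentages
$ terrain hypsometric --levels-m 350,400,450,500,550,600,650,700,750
{"levels_m": [350, 400, 450, 500, 550, 600, 650, 700, 750], "percent_above": [95, 89, 75, 68, 54, 39, 28, 15, 7]}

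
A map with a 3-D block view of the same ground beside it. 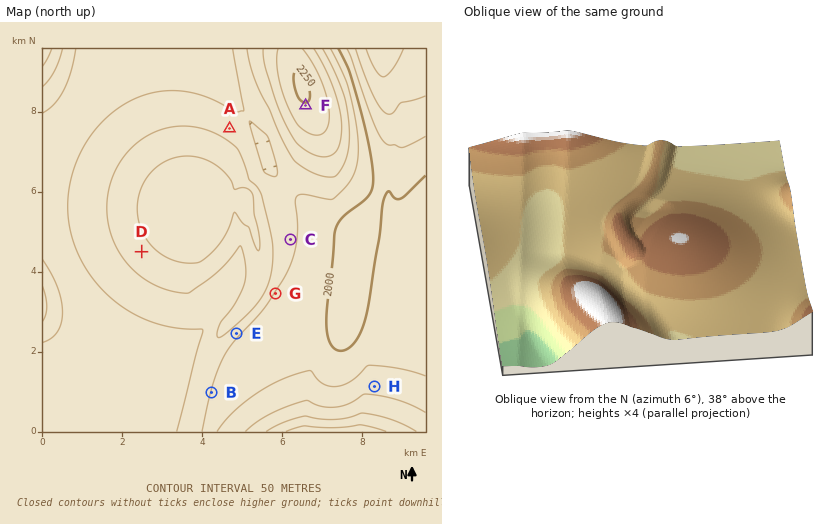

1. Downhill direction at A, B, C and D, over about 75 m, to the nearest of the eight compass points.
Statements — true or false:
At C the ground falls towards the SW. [false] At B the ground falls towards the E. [true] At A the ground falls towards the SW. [false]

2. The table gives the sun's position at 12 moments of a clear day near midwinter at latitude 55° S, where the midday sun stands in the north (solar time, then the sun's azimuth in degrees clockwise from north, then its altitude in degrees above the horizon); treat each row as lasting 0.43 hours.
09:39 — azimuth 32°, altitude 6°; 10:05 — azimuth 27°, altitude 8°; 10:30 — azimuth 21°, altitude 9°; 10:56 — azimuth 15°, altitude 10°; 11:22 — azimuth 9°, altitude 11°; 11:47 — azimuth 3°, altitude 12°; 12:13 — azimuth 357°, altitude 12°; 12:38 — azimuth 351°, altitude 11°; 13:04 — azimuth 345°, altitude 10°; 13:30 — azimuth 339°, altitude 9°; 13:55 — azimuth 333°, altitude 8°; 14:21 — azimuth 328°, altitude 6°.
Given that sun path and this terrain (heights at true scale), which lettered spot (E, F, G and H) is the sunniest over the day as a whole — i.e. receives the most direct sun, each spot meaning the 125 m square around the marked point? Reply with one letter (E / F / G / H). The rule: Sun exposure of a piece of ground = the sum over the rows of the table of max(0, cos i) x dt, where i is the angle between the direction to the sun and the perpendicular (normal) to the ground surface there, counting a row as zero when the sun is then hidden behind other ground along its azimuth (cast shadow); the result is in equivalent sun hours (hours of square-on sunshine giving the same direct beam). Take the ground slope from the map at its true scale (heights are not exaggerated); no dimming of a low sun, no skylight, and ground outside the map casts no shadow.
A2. H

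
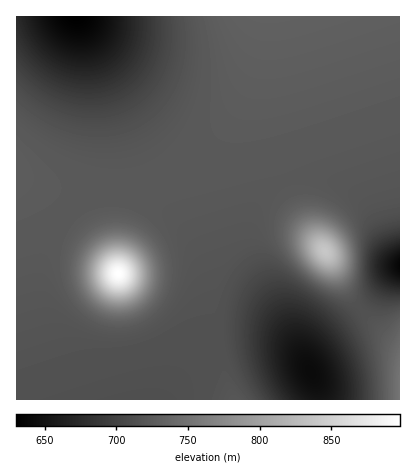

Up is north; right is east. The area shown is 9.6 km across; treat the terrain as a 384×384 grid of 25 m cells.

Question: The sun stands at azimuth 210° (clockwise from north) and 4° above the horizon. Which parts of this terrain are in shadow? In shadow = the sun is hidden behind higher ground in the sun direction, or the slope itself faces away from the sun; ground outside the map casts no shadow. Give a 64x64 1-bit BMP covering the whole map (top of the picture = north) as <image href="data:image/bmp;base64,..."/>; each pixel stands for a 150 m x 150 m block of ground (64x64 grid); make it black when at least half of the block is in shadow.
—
<image width="64" height="64" href="data:image/bmp;base64,Qk0+AgAAAAAAAD4AAAAoAAAAQAAAAEAAAAABAAEAAAAAAAACAAATCwAAEwsAAAIAAAAAAAAA////AAAAAAAAAAAAAAAAAAAAAAAAAAAAAAAAAAAAAAAAAAAAAAAAAAAAAAAAAAAAAAAAAAAAAAAAAAAAAAAAAAAAAAAAAAAAAAAAAAAAAAAAAAAAAAAAAAAAAAAAAAAAAAAAAAAAAAAAAAAAAAAAAAAAAAAAAAAAAAAAAAAAAAAAAAAAAAAAAAAAAAAAAAAAAAAAAAAAAAMAAAAAAAAADwAAAAAAAAAPAAAMAAAAAA8AAD4AAAAAAwAA/wAAAAAAAAH/AAAAAcAAA/8AAAAHwAAD/4AAAA/AAAP/gAAAH8AAAf+AAAA/wAAA/4AAAH/AAAB/wAAAf8AAAD/AAAB/wAAAH8AAAD/AAAAPwAAAH8AAAAfAAAAPwAAAA8AAAAPAAAAAwAAAAAAAAAAAAAAAAAAAAAAAAAAAAAAAAAAAAAAAAAAAAAAAAAAAAAAAAAAAAAAAAAAAAAAAAAAAAAAAAAAAAAAAAAAAAAAAAAAAAAAAAAAAAAAAAAAAAAAAAAAAAAAAAAAAAAAAAAAAAAAAAAAAAAAAAAAAAAAAAAAAAAAAAAAAAAAAAAAAAAAAAAAAAAAAAAAAAAAAAAAAAAAAAAAAAAAAAAAAAAAAAAAAAAAAAAAAAAAAAAAAAAAAAAAAAAAAAAAAAAAAAAAAAAAAAAAAAAAAAAAAAAAAAAAAAAAAAAAAAAAAAA=="/>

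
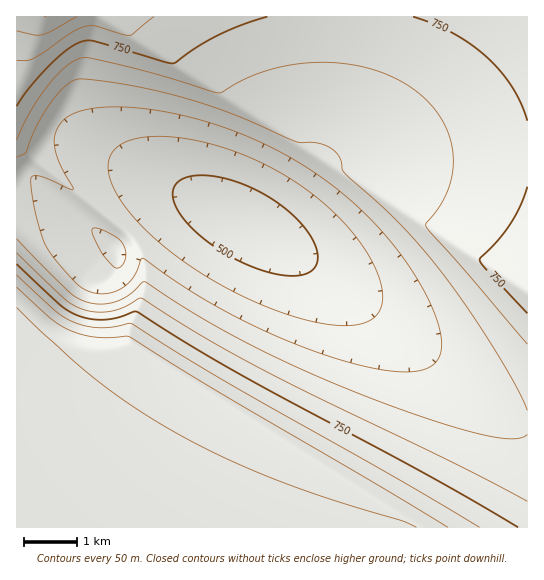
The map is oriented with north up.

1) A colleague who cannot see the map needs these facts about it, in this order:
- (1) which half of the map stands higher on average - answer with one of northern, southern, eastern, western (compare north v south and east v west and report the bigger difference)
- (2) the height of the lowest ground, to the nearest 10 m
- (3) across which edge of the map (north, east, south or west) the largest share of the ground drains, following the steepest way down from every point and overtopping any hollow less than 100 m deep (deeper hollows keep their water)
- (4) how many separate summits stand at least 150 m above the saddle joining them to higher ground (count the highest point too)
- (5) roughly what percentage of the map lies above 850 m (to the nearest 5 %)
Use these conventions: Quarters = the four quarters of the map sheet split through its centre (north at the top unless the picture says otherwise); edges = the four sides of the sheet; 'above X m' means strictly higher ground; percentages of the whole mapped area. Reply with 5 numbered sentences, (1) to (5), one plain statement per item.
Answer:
(1) Taken as a whole, the southern half is higher than the northern.
(2) The lowest ground is at about 480 m.
(3) The largest share of the runoff leaves by the western edge.
(4) 2 summits rise at least 150 m above their surroundings.
(5) Ground above 850 m makes up about 20 % of the sheet.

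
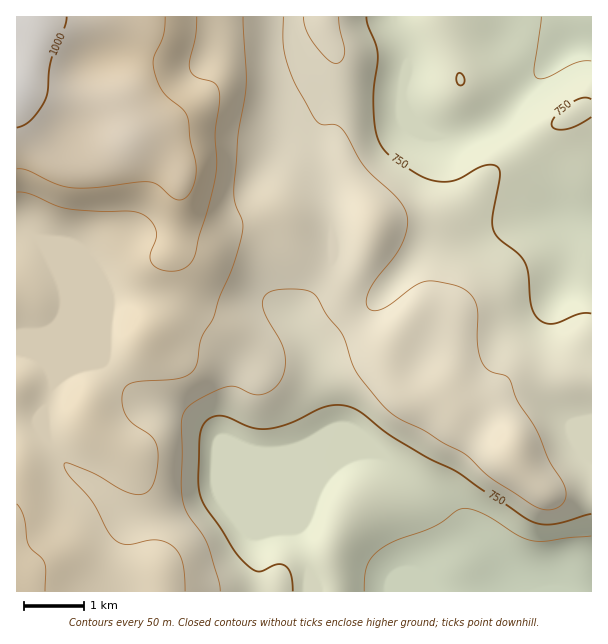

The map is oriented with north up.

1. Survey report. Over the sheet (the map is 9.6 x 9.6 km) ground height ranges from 660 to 1020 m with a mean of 810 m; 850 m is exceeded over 28.9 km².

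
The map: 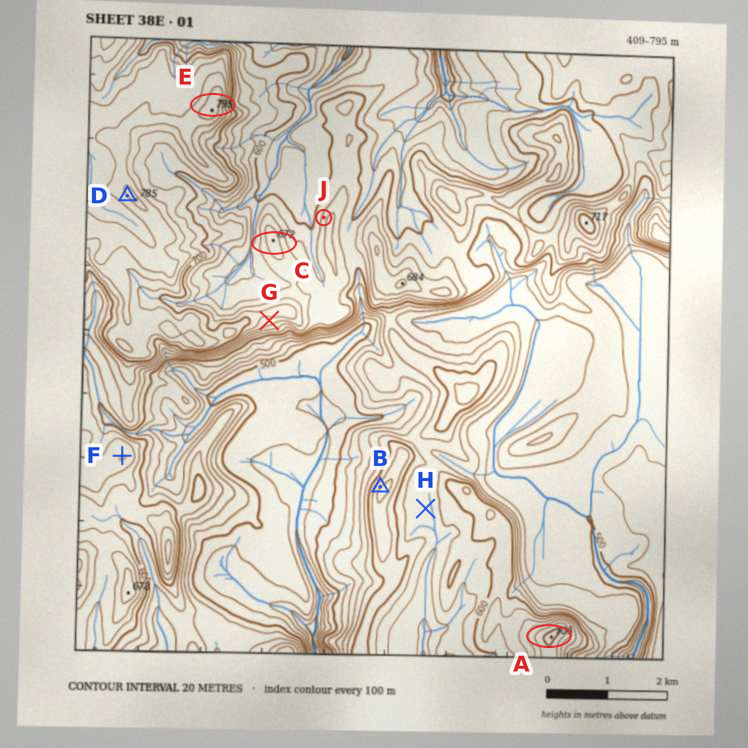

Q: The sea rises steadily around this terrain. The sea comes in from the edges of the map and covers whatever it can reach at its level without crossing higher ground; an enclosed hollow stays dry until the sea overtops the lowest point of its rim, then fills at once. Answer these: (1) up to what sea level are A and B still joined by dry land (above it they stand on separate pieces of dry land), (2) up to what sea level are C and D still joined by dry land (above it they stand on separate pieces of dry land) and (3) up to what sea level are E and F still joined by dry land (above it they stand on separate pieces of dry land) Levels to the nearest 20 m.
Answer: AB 580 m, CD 640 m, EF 620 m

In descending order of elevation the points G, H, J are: G J H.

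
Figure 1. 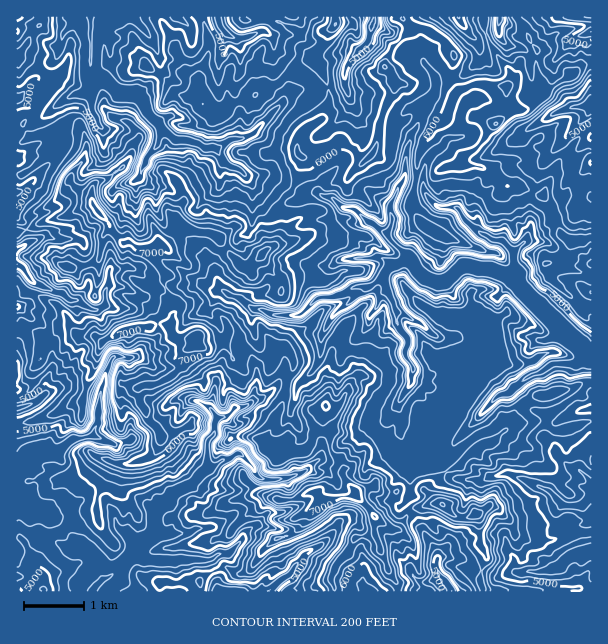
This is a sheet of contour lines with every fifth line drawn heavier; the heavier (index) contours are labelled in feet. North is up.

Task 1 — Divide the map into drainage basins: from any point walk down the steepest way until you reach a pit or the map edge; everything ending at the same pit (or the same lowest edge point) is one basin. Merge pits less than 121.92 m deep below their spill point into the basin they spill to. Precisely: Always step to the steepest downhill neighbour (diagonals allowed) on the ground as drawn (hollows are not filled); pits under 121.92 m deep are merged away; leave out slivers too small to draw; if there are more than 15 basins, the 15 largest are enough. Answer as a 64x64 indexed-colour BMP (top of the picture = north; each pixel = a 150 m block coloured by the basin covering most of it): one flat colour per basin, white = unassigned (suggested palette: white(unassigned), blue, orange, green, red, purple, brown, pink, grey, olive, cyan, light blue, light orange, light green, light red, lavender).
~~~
<image width="64" height="64" href="data:image/bmp;base64,Qk12CAAAAAAAAHYAAAAoAAAAQAAAAEAAAAABAAQAAAAAAAAIAAATCwAAEwsAABAAAAAAAAAA////ALR3HwAOf/8ALKAsACgn1gC9Z5QAS1aMAMJ34wB/f38AIr28AM++FwDox64AeLv/AIrfmACWmP8A1bDFACIiIiIiIiIiIiIoiIiIiIgiIAAAAKqqqqqqREREREREIiIiIiIiIiIiIiiIiIiIiIiAAAAAqqqqqqpEREREREQiIiIiIiIiIiIiIigiiIiIiIAAAAqqqqqqqkRERERERCIiIiIiIiIiIiIiIiIoiIiIiAAACqqqqqqqREREREREIiIiIiIiIiIiIiIiIiiIiIiIgAAKqqqqqqpEREREREQiIiIiIiIiIiIiIiIiIoiIiIiAAKqqqqqqqkRERERERCIiIiIiIiIiIiIiIiIiIiiIiIiIqqqqqqqkREREREREIiIiIiIiIiIiIiIiIiIiKIiIiIiiKqqqqqREREREREQiIiIiIiIiIiIiIiIiIiIiiIiIiCIqqqqkRERERERERCIiIiIiIiIiIiIiIiIiIiIoiIiCIiIqqkREREREREREIiIiIiIiIiIiIiIiIiIiIiIiiCIiIiJEREREREREREQiIiIiIiIiIiIiIiIiIiIiIiIhEhEREURERERERERERCIiIiIiIiIiIiIiIiIiIiIiIiERERERFEREREREREREIiIiIiIiIiIiIiIiIiIiIiIiERERERERREREREREREQiIiIiIiIiIiIiIiIiIiIiIiIRERERERERRERERERERCIiIiIiIiIiIiIiIiIiERIiIREREREREREUREREREREIiIiIiIiIiIiIiIiIiIRERIhEREREREREREUREREREQiIiIiIiIiIiIiIiIiIhEREiERERERERERERFERERERCIiIiIiIiIiIiIiIiIiIRERIRERERERERERERREREREu7IiIiIiIiIiIiIiIiIhERERERERERERERERFERERES7u7siIiIiIiIiIiIiIiERERERERERERERERERRERERLu7u7siIiIiIiIiIiIiIhEREREREREREREREREUREREu7u7uyIiIiIiIiIiIiIiERERERERERERERERERERFES7u7u7IiIiIiIiIiIiIiIREREREREREREREREREREREbu7u7uyIiIiIiIiIiIiIiERERERERERERERERERERERu7u7u7IiIiIiIiIiIiIiIRERERERERERERERERERERG7u7u7siIiIiIiIiISISIhEREREREREREREREREREREbu7u7uyIiIiIiIRIRERERERERERERERERERERERERERu7C7tVVSIiIhEREREREREREREREREREREREREREREREAAABVVVVSIiEREREREREREREREREREREREREREREREQAAAFVVVVVVURERERERERERERERERERERERERERERERAAAFVVVVVVVREREREREREREREREREREREREREREREREABVVVVVVVVVEREREREREREREREREREREREREREREREQVVVVVVVVVVURERERERERERERERERERERERERERERERVVVVVVVVVVURERERERERERERERERERERERERERERERFVVVVVVVVVVREREREREREREREREREREREREREREREREVVVVVVVVVVVERERERMRERERERERERERERERERERERERVVVVVVVVVVERERERMzERERERERERERERERERERERERFVVVVVVVVTMRERERMzMzEREREREREREREREREREREREVVVVVVVUzMzMRERMzMzMRERERERERERERERERERERZmzFVVVVVTMzMxEzMzMzMxERERERERERERERERERERZmbMzFVVVTMzMzMzMzMzMzERERERERERERERERERERFmZszMzMVTMzMzMzMzMzMzMREREREREREREREREREREWZmzMzMzDMzMzMzMzMzMzMzEREREREREREREREREREWZmbMzMzDMzMzMzMzMzMzMzMRERERERERERERERERFmZmZszMzDMzMzMzMzMzMzMzMzEREREREREREREREWZmZmZmPMzMMzMzMzMzMzMzMzMzMREREREREREREREWZmZmZmYzzMzDMzMzMzMzMzMzMzMzERERERERERERZmZmZmZmZjM8zMwzMzMzMzMzMzMzMzNxERFxERERERFmZmZmZmZmMzPMzDMzMzMzMzMzMzMzN3dxF3cRERERERZmZmZmZmYzMzMzMzMzMzMzMzMzMzMzd3d3dxEREREREWZmZmZmZjMzMzMzMzMzMzMzMzMzMzN3d3d3ERERERERFmZmZmZmMzMzMzMzMzMzMzMzMzMzMzN3d3dxERERERERZmZmZmYzMzMzMzMzMzMzM5MzMzMzM3d3d3EREREREREWZmZmZjMzMzMzMzMzMzM5mZMzMzMzN3d3cRERERERER//ZmZmMzMzMzMzMzMzM5mZmZMzMzM3d3d3ERERERERH//2ZmYzMzMzMzMzMzMzmZmZmZMzMzd3d3cREREd0d3f/+5mZjMzMzMzMzMzMzOZmZmZmTMzd3d3dxEREd3d3d//7u5mMzMzMzMzMzMzMzmZmZmZmTN3d3dxERER3d3d///u7uYzMzMzMzMzMzMzOZmZmZmZl3d3d3EREREd3d3//+7u7gMzMzMzMzMzMzM5mZmZmZmZd3d3dxEREd3d3///7u7uADMzMzMzMzMzMzmZmZmZmZl3d3d3cREd3d3///7u7u4AMzMzMzMzMzMzOZmZmZmTMzd3d3d3Ed3d3f//7u7u7gADMzMzMzMzMzM5mZmZkzMzM3d3d33d3d3d///u7u7u"/>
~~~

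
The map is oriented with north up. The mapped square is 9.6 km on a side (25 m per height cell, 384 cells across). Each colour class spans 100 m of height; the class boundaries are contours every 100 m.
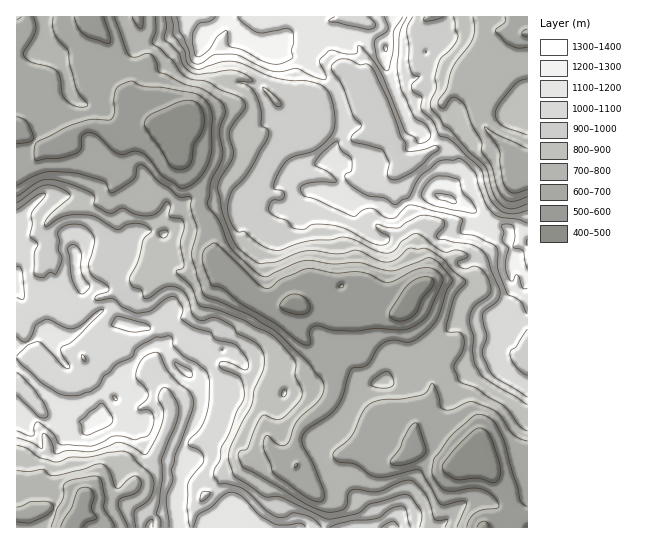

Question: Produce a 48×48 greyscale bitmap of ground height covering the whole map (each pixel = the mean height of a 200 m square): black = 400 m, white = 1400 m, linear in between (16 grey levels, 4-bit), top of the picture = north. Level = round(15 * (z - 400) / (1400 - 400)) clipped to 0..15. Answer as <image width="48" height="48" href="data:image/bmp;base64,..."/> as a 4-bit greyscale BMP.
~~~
<image width="48" height="48" href="data:image/bmp;base64,Qk32BAAAAAAAAHYAAAAoAAAAMAAAADAAAAABAAQAAAAAAIAEAAATCwAAEwsAABAAAAAAAAAAAAAAABEREQAiIiIAMzMzAERERABVVVUAZmZmAHd3dwCIiIgAmZmZAKqqqgC7u7sAzMzMAN3d3QDu7u4A////AFVUMjNFaJm8q8u8y6qqmJmqq5h2ZTIiI0REQiNWeIm7qrzMuZmYdmeImph1VUMzMlVVQyNWZ4m7qau7mIhlVWZ3iIdlREQzM1VVQzNWZnm7qZqph3ZERWZmZ3dUMzMyM2VWVERWZnmrqZmHdlQ0VVVVVWZDIiISNGZndmVnd4mruph2VUM0VVVURERCERESNHd4h3d3eJmru6h2VUQ0VUREMyMzERESNHiZqqqYiZmruql2VERFVUREQzIzIRESNJqau8u6u6maqqmGZVVFVVREQzM0MhEjRburvM3My7mauqqHZVVEVVVEQzNEQyIkVrurzM3cu7mZu6qYdmZURVVEQzNERDM1Z7qru7zMu6mZq6qYd3dlRFVUREREVURWd6q7qrvMu6mau6qpd3dlVEVVVVVEVVZniau6qqq7u6mry6qph3dlVEVmZlVVVmd4qrqpqqqruqq8y6mZh3dlQ0VWZlVVZniaqaqaupmqu6rMuqmZh3dkM0RFZlVVZniqmKqrqpmqq7u6qqqph3ZDM0REVVVVVnmqmLq7uqqZmru6qpmId2QzNERERUVVVXiqmaq7u6qqu6qqqZiHZkMzMzMzMzRFZniqqaqqqqqruqqZiId2UzIiIiIiIiI1Z3maqqqqmqqqmZmZdmVUMiESIiIiIRE0Z3iaqqqZmqmZiIiYdUQyIiESIzMiIhEjVneJq7qZqrqYh3eHZDMiMzIiIzMzMhESRneKvLmZq6mIh3d2VDIiREMyIzMzMzISRneLzKmZq6mIh3dmUyIkVlRDRERFVUQ0Z4ibzKmJq6mIiHd2QzNGZ3ZVVmVmd2VWd4irzJmZqqmIiHd2UzRneIh3d3d4mHZ4iJqrzKmJmpmIiHd2VDR3iJmIiIiqmYeJqqu8zKmImZh3d3d2VDWIiJmZmZqpmpiImrvMy5mHd3dmZmZlQ0aIiZmZqququ6mqu8y6mYmYd2ZWZVZlRFeIiZmqq7u7urvN3cuXZ2iYh2ZVVVVURFeImZmru7uqqqvd3cuGVUVmZVVERVQyM1d4iZqqq7qqmZrNzLp1RDRERERERUMiI0Z3iJqqq7qqmYmru7l1REMzMzRERDIRIjVniImau7qqmYiaq5dkRDMyMzRDMyIREjVneIiJq6qpmJmZqXZURDMzIzMzMiEREjVneIiIiamYiJu5l3ZUVSMzMzMzIhERETVneIiIiKqYiLu5h2VWZjNERDMzIhERETVmeIiIiKmIibqYd2VWdzRERERDIiIREjRWeIiIiKmIirqGZmVWd0REVUQzIiIiI1VneIiIiaiIm6mHZmVWZ0REVEMzMzM0VWd3iIiImpiIq6mHZmZVZkREVEM0M0RWd3d4iaqquoiJu6mXZVZlZkRVVEREREVnqpmZvMy7uYmay5mYdlVmZkVVVERERVZ4vLu83dzLuqqr25mYdmVVVUVVREM0VWeJzczd3d3Lu7u83JmYh2VVRDRVQzM0VVeLzNzMzMzLvLu7zJiZh3ZUQ0RUQyI1VFebzMzMu7u7u6qrzaiIh2ZVRA=="/>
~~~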